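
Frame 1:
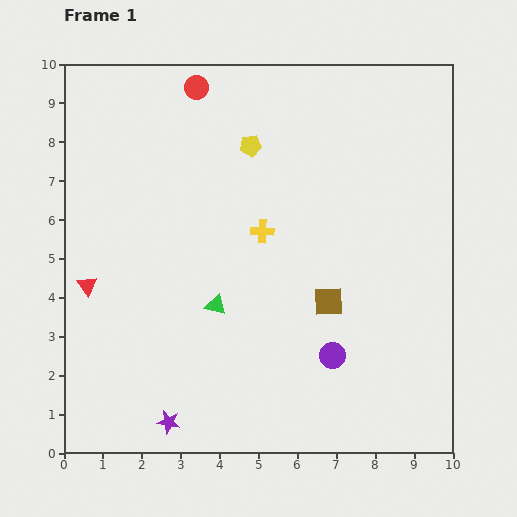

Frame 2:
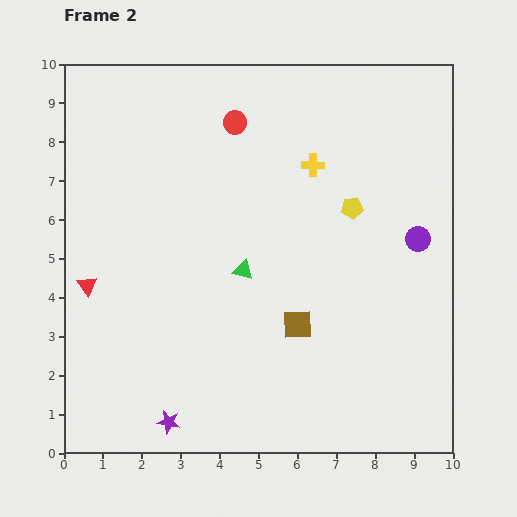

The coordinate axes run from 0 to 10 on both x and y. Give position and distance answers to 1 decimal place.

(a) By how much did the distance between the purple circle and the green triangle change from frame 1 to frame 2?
+1.3

Distance in frame 1: 3.3. Distance in frame 2: 4.6.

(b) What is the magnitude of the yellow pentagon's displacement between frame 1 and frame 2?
3.1

The yellow pentagon moved from (4.8, 7.9) to (7.4, 6.3), a distance of √(2.6² + 1.6²) ≈ 3.1.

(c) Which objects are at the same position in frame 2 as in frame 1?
the red triangle, the purple star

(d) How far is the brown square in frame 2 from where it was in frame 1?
1.0

The brown square moved from (6.8, 3.9) to (6.0, 3.3), a distance of √(0.8² + 0.6²) ≈ 1.0.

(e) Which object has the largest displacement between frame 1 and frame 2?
the purple circle

(moved 3.7; next 3.1)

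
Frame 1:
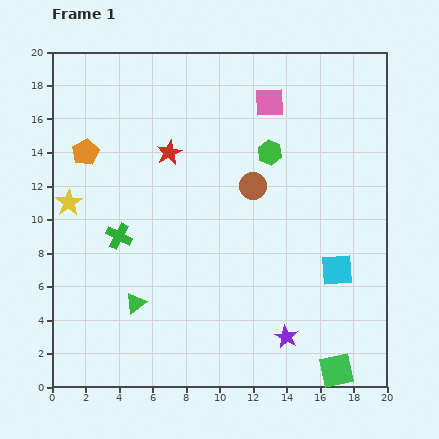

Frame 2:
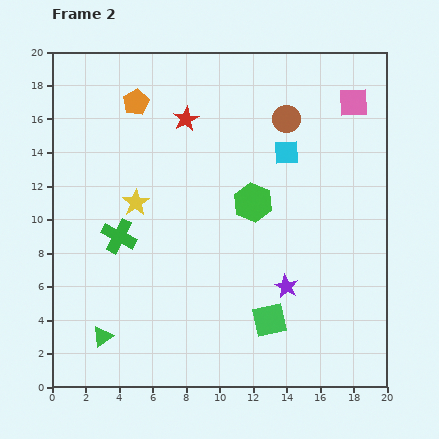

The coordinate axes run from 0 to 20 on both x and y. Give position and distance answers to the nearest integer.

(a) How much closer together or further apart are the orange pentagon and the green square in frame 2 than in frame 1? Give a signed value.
-5

Distance in frame 1: 20. Distance in frame 2: 15.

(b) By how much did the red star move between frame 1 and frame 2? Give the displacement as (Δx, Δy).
(1, 2)

The red star was at (7, 14) in frame 1 and (8, 16) in frame 2.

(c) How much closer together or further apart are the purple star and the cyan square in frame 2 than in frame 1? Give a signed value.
+3

Distance in frame 1: 5. Distance in frame 2: 8.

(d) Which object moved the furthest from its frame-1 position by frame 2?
the cyan square

(moved 8; next 5)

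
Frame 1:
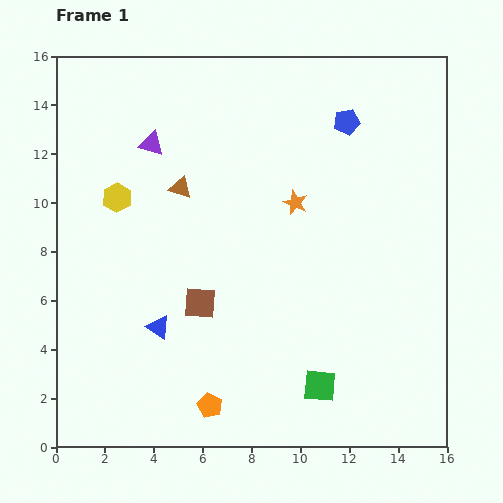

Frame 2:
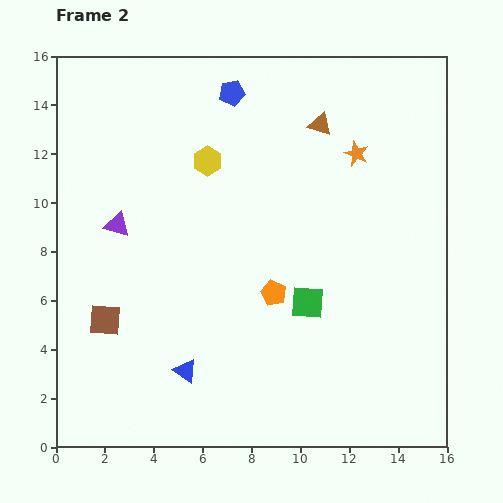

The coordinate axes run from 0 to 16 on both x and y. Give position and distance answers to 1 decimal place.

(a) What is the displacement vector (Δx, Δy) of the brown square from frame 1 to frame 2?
(-3.9, -0.7)

The brown square was at (5.9, 5.9) in frame 1 and (2.0, 5.2) in frame 2.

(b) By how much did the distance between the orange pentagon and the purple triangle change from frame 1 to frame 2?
-4.0

Distance in frame 1: 11.0. Distance in frame 2: 7.0.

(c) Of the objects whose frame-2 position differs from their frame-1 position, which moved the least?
the blue triangle

(moved 2.1)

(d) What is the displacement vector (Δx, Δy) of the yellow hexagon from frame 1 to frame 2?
(3.7, 1.5)

The yellow hexagon was at (2.5, 10.2) in frame 1 and (6.2, 11.7) in frame 2.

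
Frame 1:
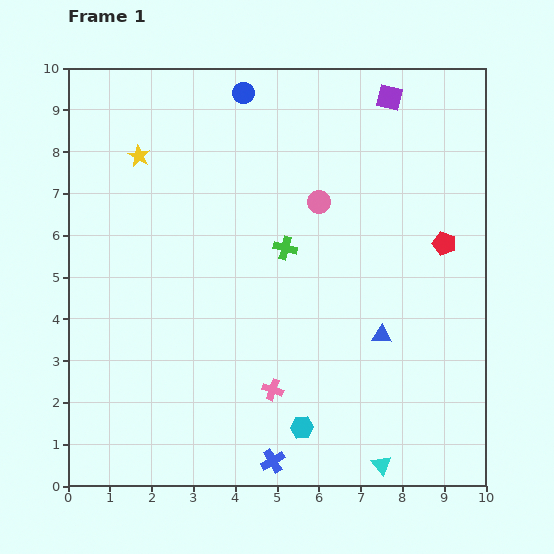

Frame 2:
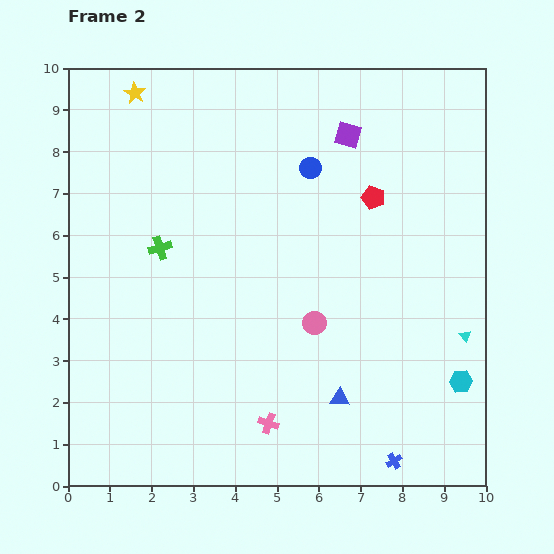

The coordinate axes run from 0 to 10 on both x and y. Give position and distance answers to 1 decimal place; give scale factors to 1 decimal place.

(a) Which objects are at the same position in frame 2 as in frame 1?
none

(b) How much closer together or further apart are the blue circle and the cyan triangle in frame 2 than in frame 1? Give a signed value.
-4.1

Distance in frame 1: 9.5. Distance in frame 2: 5.4.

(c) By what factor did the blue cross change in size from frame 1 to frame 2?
0.7×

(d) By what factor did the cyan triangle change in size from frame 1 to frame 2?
0.6×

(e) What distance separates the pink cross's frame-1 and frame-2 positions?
0.8

The pink cross moved from (4.9, 2.3) to (4.8, 1.5), a distance of √(0.1² + 0.8²) ≈ 0.8.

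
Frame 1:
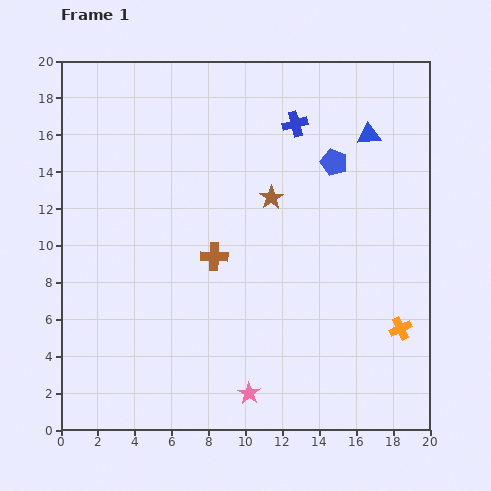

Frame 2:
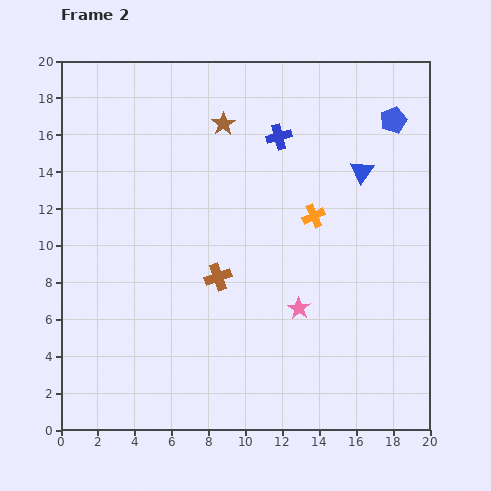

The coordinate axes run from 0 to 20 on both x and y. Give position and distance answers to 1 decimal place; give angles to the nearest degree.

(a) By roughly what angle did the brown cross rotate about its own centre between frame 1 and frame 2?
22° counter-clockwise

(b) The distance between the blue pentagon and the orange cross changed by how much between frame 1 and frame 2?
-3.0

Distance in frame 1: 9.7. Distance in frame 2: 6.7.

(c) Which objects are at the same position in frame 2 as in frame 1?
none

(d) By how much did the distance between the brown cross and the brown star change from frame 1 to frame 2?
+3.8

Distance in frame 1: 4.5. Distance in frame 2: 8.3.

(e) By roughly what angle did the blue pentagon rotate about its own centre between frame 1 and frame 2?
30° clockwise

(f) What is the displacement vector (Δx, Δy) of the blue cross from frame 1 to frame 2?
(-0.9, -0.7)

The blue cross was at (12.7, 16.6) in frame 1 and (11.8, 15.9) in frame 2.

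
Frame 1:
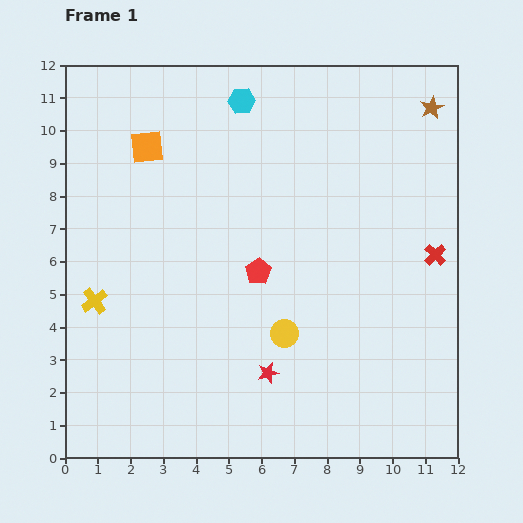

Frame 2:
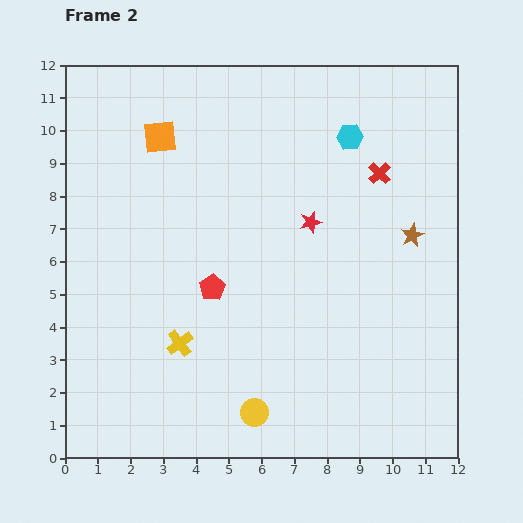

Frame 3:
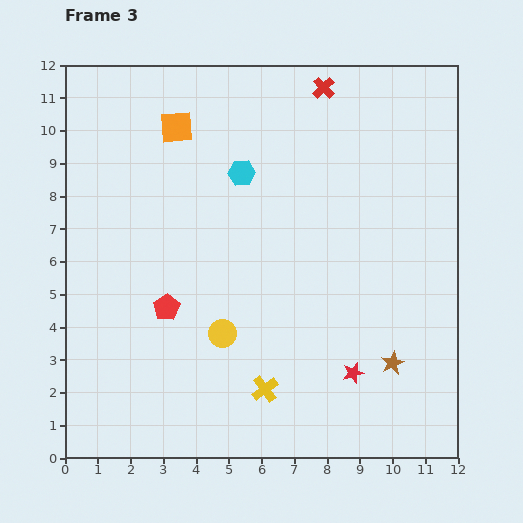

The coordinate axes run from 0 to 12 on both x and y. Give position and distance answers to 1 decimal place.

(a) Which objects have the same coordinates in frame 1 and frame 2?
none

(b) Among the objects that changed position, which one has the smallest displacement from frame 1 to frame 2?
the orange square

(moved 0.5)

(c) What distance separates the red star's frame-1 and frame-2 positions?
4.8

The red star moved from (6.2, 2.6) to (7.5, 7.2), a distance of √(1.3² + 4.6²) ≈ 4.8.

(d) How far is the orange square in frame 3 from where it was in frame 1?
1.1

The orange square moved from (2.5, 9.5) to (3.4, 10.1), a distance of √(0.9² + 0.6²) ≈ 1.1.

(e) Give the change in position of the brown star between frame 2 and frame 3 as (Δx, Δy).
(-0.6, -3.9)

The brown star was at (10.6, 6.8) in frame 2 and (10.0, 2.9) in frame 3.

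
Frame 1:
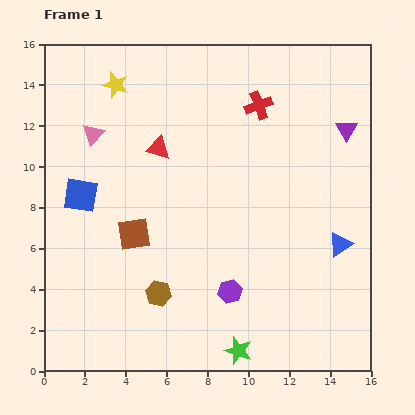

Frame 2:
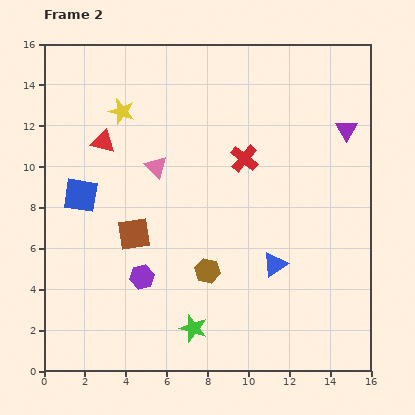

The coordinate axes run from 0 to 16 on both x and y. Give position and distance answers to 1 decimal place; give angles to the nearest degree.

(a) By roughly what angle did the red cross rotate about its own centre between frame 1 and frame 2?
29° counter-clockwise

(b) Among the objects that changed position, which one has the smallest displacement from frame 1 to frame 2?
the yellow star

(moved 1.3)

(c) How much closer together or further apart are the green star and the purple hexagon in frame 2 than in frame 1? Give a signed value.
+0.6

Distance in frame 1: 2.9. Distance in frame 2: 3.5.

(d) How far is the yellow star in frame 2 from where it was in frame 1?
1.3

The yellow star moved from (3.5, 14.0) to (3.8, 12.7), a distance of √(0.3² + 1.3²) ≈ 1.3.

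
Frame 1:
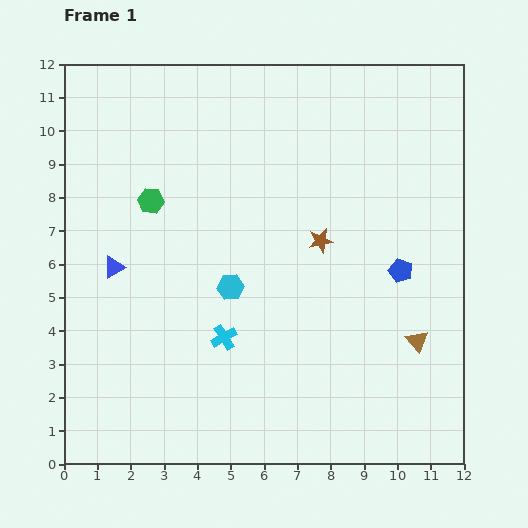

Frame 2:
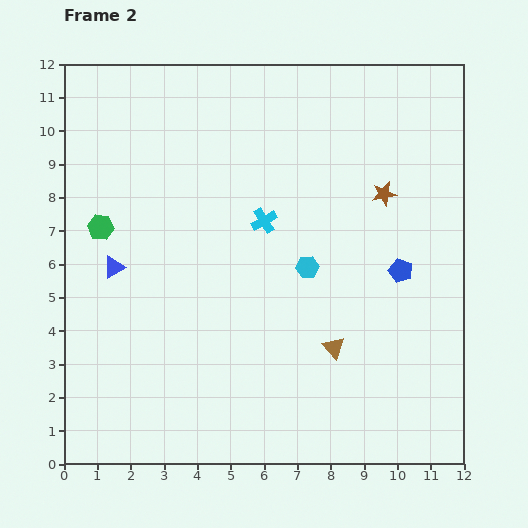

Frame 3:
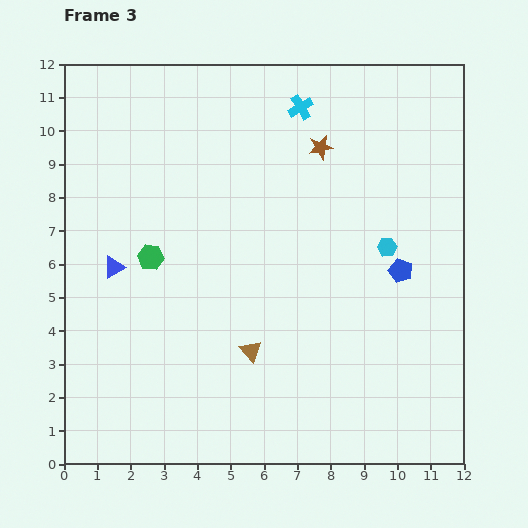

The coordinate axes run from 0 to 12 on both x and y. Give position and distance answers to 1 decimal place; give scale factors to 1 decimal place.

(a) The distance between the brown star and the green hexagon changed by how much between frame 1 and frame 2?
+3.4

Distance in frame 1: 5.2. Distance in frame 2: 8.6.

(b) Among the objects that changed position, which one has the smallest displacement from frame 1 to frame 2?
the green hexagon

(moved 1.7)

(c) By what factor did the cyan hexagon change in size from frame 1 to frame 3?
0.7×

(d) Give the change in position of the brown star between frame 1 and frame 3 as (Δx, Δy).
(0.0, 2.8)

The brown star was at (7.7, 6.7) in frame 1 and (7.7, 9.5) in frame 3.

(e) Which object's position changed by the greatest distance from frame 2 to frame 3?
the cyan cross

(moved 3.6; next 2.5)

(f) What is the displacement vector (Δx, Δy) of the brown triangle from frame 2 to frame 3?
(-2.5, -0.1)

The brown triangle was at (8.1, 3.5) in frame 2 and (5.6, 3.4) in frame 3.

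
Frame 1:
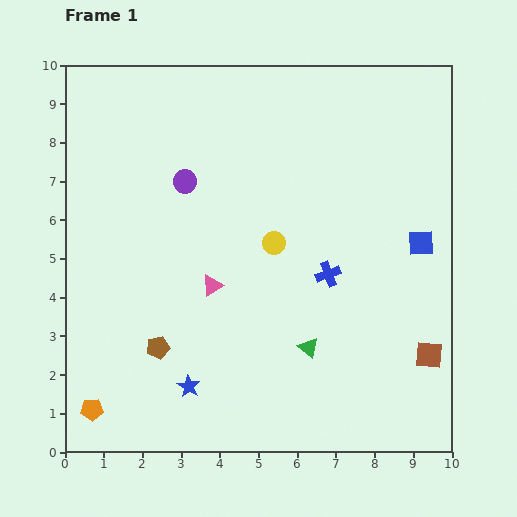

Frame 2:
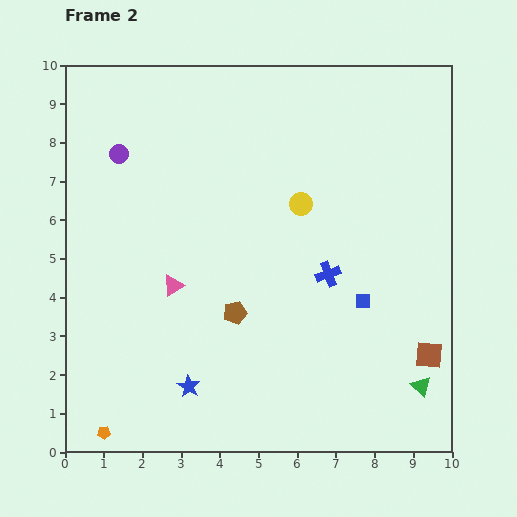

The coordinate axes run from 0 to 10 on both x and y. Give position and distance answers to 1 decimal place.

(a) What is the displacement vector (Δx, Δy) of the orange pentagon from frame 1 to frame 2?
(0.3, -0.6)

The orange pentagon was at (0.7, 1.1) in frame 1 and (1.0, 0.5) in frame 2.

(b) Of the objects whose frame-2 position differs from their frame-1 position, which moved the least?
the orange pentagon

(moved 0.7)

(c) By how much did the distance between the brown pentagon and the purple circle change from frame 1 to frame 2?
+0.7

Distance in frame 1: 4.4. Distance in frame 2: 5.1.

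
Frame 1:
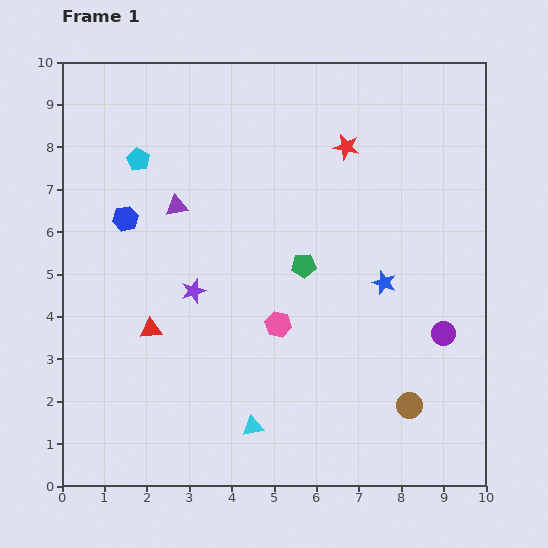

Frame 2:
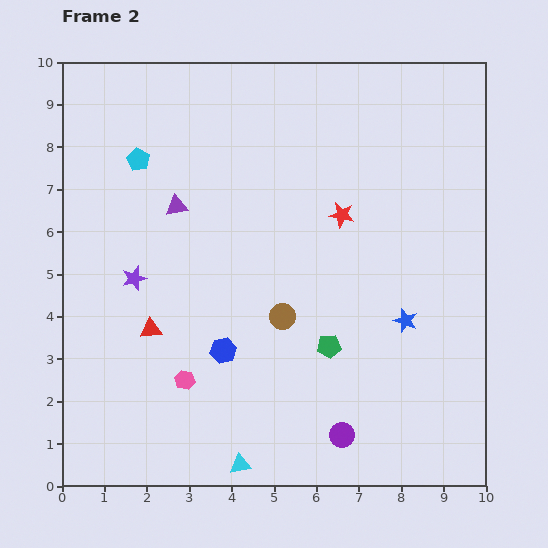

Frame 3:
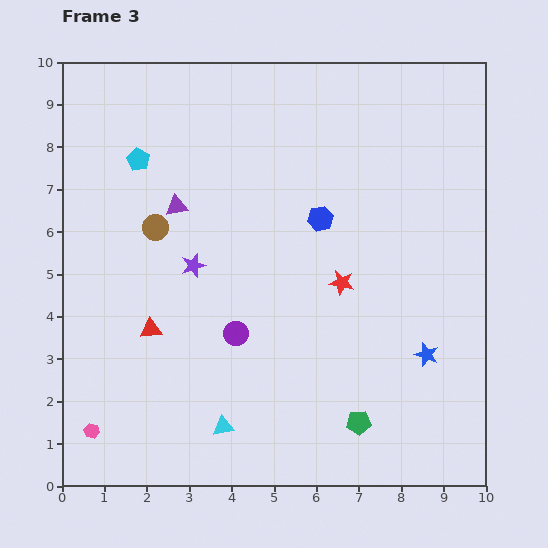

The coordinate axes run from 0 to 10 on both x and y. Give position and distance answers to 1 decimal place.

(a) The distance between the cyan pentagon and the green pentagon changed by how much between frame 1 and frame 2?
+1.7

Distance in frame 1: 4.6. Distance in frame 2: 6.3.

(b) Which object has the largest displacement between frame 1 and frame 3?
the brown circle

(moved 7.3; next 5.1)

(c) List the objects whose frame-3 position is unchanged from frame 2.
the red triangle, the purple triangle, the cyan pentagon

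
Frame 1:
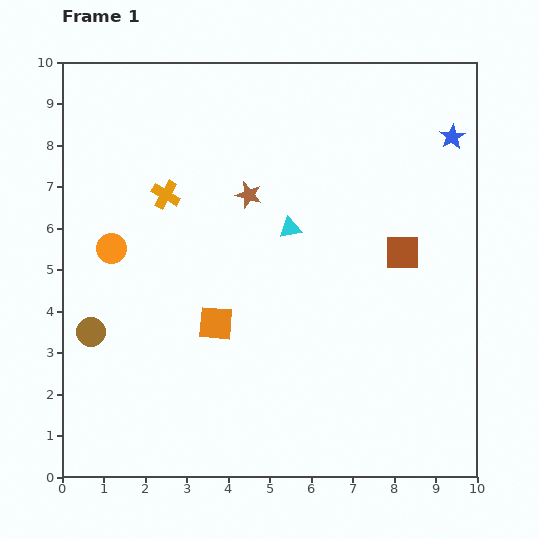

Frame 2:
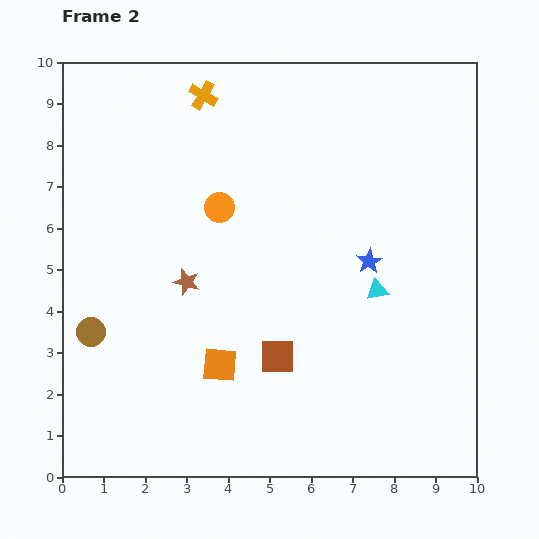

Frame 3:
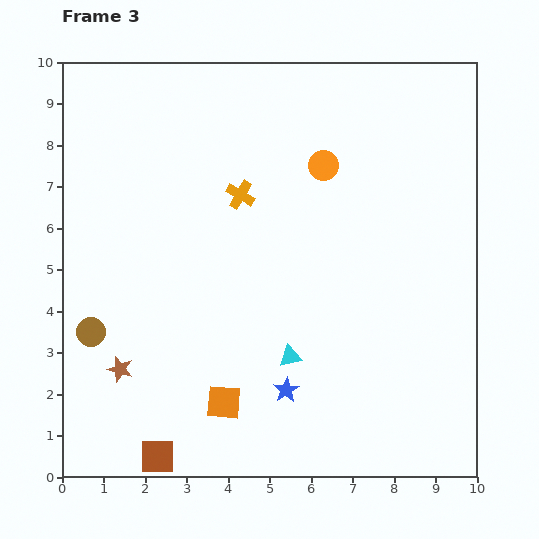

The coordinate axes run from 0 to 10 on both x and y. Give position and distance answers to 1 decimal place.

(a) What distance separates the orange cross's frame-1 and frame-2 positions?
2.6

The orange cross moved from (2.5, 6.8) to (3.4, 9.2), a distance of √(0.9² + 2.4²) ≈ 2.6.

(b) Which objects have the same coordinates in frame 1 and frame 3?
the brown circle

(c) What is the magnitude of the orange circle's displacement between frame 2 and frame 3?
2.7

The orange circle moved from (3.8, 6.5) to (6.3, 7.5), a distance of √(2.5² + 1.0²) ≈ 2.7.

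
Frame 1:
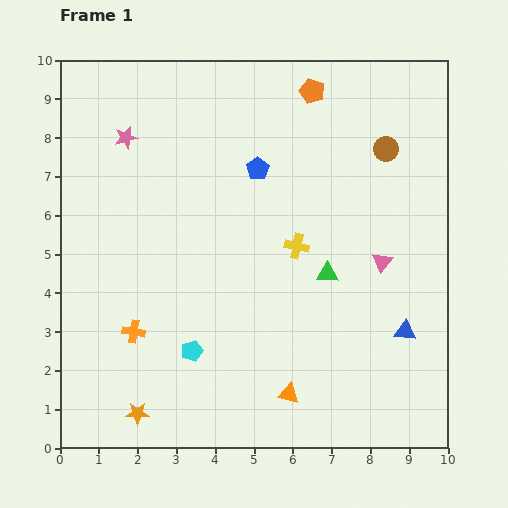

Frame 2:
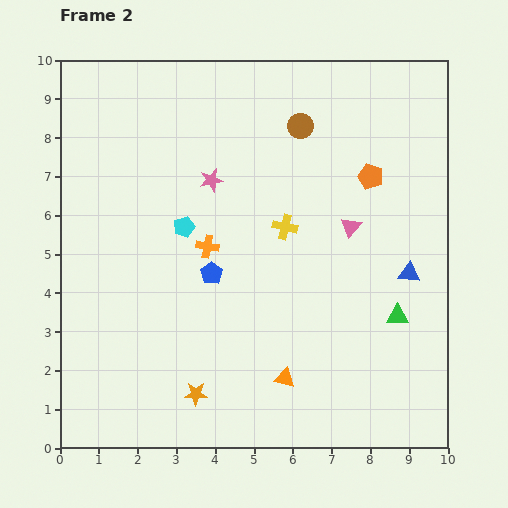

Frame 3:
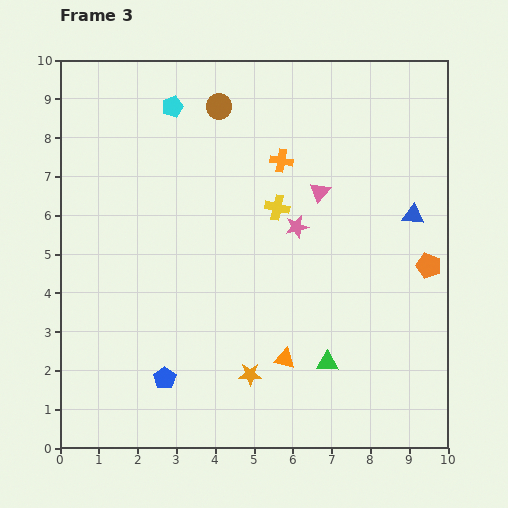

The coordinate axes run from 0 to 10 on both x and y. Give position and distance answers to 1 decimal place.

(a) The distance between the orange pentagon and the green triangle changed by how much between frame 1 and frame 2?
-1.0

Distance in frame 1: 4.7. Distance in frame 2: 3.7.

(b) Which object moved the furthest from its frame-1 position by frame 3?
the cyan pentagon

(moved 6.3; next 5.9)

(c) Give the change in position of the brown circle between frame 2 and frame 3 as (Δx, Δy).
(-2.1, 0.5)

The brown circle was at (6.2, 8.3) in frame 2 and (4.1, 8.8) in frame 3.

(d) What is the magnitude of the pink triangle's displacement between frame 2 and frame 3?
1.2

The pink triangle moved from (7.5, 5.7) to (6.7, 6.6), a distance of √(0.8² + 0.9²) ≈ 1.2.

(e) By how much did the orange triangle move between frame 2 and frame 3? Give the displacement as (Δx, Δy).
(0.0, 0.5)

The orange triangle was at (5.8, 1.8) in frame 2 and (5.8, 2.3) in frame 3.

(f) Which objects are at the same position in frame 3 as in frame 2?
none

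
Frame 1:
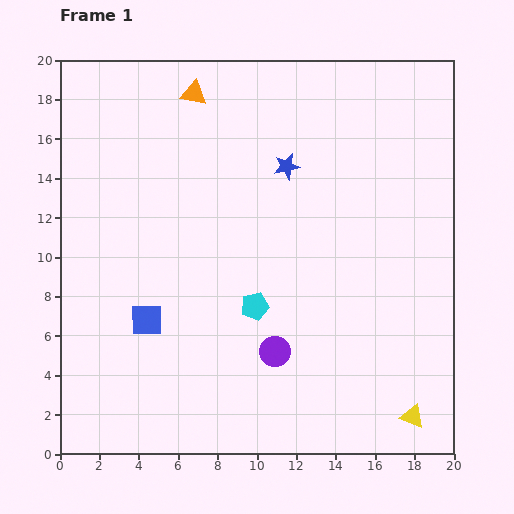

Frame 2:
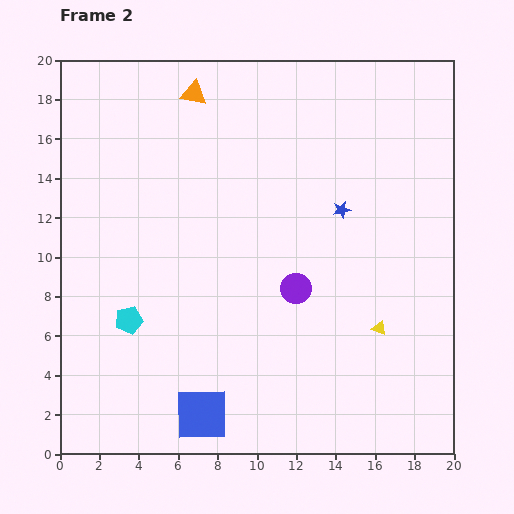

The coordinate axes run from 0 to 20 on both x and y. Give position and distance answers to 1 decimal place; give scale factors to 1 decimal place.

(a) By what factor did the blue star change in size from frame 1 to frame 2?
0.7×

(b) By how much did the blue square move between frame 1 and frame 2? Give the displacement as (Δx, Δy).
(2.8, -4.8)

The blue square was at (4.4, 6.8) in frame 1 and (7.2, 2.0) in frame 2.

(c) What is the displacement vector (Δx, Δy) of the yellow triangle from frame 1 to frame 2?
(-1.7, 4.5)

The yellow triangle was at (17.9, 1.9) in frame 1 and (16.2, 6.4) in frame 2.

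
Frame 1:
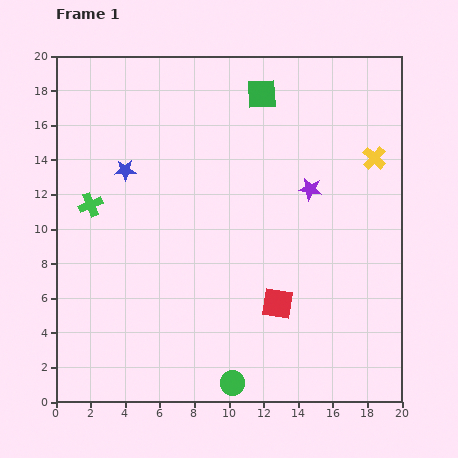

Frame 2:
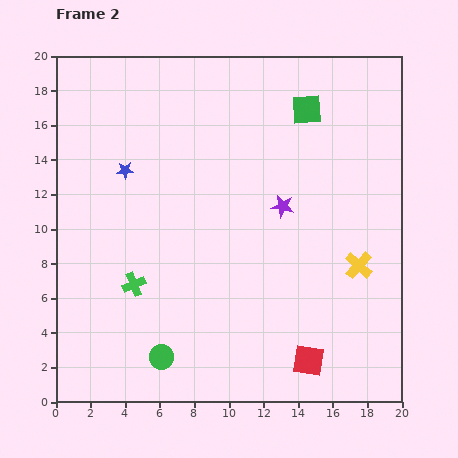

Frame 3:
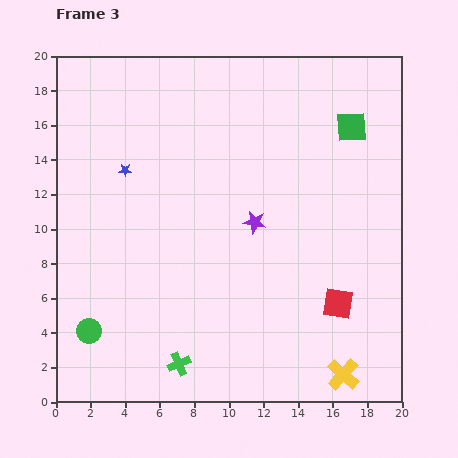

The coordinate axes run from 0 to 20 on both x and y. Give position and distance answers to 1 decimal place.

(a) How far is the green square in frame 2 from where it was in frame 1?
2.8

The green square moved from (11.9, 17.8) to (14.5, 16.9), a distance of √(2.6² + 0.9²) ≈ 2.8.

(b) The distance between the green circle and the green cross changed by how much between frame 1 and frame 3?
-7.7

Distance in frame 1: 13.2. Distance in frame 3: 5.5.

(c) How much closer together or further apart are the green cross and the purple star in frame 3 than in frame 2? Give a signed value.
-0.4

Distance in frame 2: 9.7. Distance in frame 3: 9.3.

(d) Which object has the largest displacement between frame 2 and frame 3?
the yellow cross

(moved 6.4; next 5.3)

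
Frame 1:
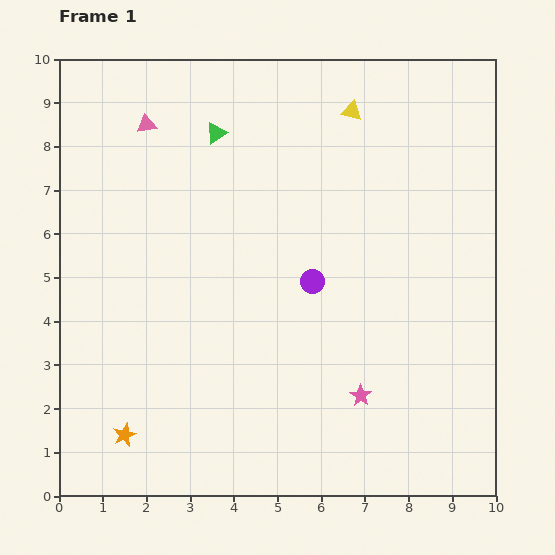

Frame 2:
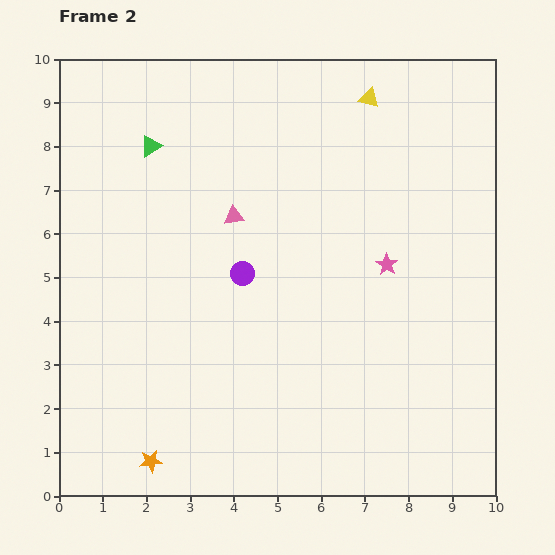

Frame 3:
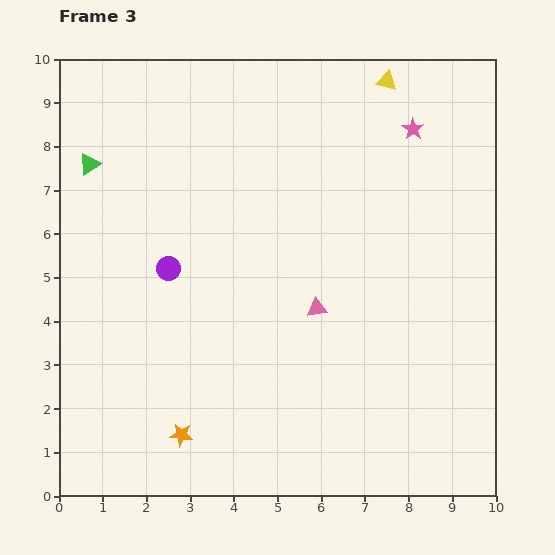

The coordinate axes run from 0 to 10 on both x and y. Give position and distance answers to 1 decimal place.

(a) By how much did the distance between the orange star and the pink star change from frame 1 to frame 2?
+1.5

Distance in frame 1: 5.5. Distance in frame 2: 7.0.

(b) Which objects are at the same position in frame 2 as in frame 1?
none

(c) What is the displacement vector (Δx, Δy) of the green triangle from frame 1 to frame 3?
(-2.9, -0.7)

The green triangle was at (3.6, 8.3) in frame 1 and (0.7, 7.6) in frame 3.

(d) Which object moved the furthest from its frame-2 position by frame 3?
the pink star

(moved 3.2; next 2.8)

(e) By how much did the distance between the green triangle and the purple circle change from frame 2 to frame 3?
-0.6

Distance in frame 2: 3.6. Distance in frame 3: 3.0.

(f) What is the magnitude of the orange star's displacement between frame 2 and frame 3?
0.9

The orange star moved from (2.1, 0.8) to (2.8, 1.4), a distance of √(0.7² + 0.6²) ≈ 0.9.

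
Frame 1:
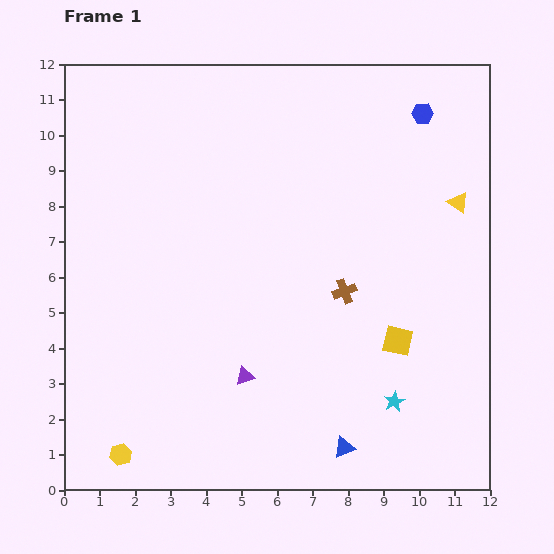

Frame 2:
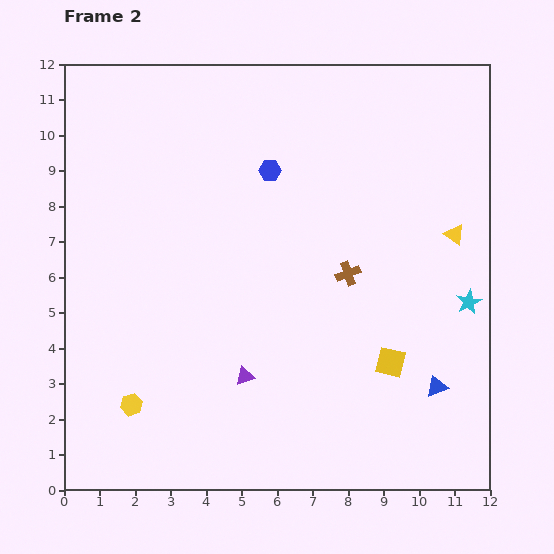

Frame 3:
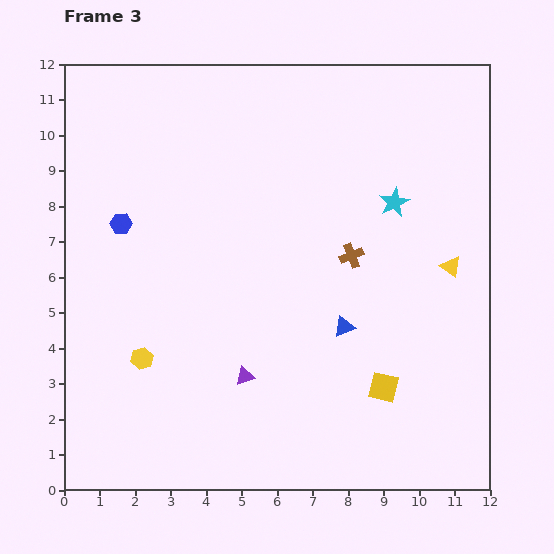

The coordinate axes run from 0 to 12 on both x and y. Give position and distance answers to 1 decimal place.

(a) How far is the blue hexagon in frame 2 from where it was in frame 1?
4.6

The blue hexagon moved from (10.1, 10.6) to (5.8, 9.0), a distance of √(4.3² + 1.6²) ≈ 4.6.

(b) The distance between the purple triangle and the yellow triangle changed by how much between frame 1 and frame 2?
-0.6

Distance in frame 1: 7.7. Distance in frame 2: 7.1.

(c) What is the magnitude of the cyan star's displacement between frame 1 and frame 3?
5.6

The cyan star moved from (9.3, 2.5) to (9.3, 8.1), a distance of √(0.0² + 5.6²) ≈ 5.6.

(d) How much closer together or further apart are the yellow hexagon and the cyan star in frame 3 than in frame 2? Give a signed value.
-1.5

Distance in frame 2: 9.9. Distance in frame 3: 8.4.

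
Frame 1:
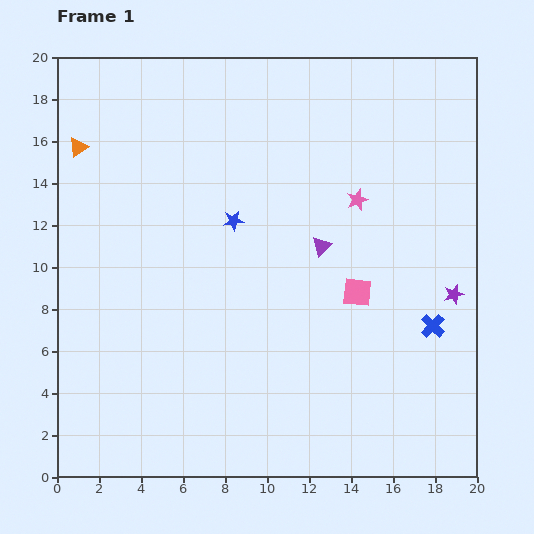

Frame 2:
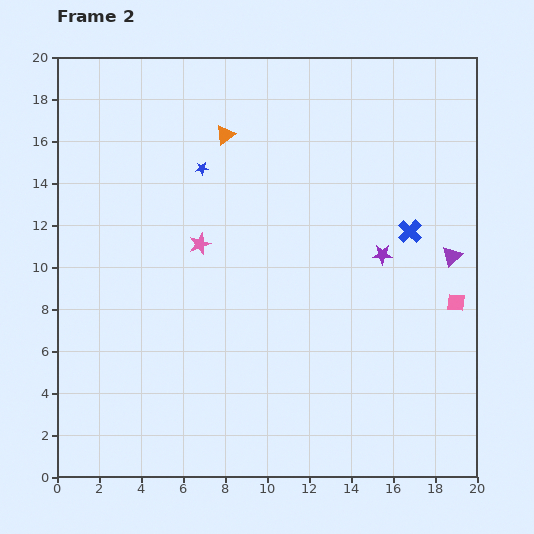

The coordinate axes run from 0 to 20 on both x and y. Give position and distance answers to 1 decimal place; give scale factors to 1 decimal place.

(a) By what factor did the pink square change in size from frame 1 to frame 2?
0.6×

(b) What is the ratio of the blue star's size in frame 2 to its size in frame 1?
0.6×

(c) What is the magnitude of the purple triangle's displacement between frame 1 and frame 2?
6.2

The purple triangle moved from (12.6, 11.0) to (18.8, 10.5), a distance of √(6.2² + 0.5²) ≈ 6.2.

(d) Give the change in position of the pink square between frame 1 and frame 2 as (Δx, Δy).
(4.7, -0.5)

The pink square was at (14.3, 8.8) in frame 1 and (19.0, 8.3) in frame 2.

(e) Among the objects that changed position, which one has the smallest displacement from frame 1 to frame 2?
the blue star

(moved 2.9)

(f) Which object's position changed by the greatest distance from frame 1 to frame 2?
the pink star

(moved 7.8; next 7.0)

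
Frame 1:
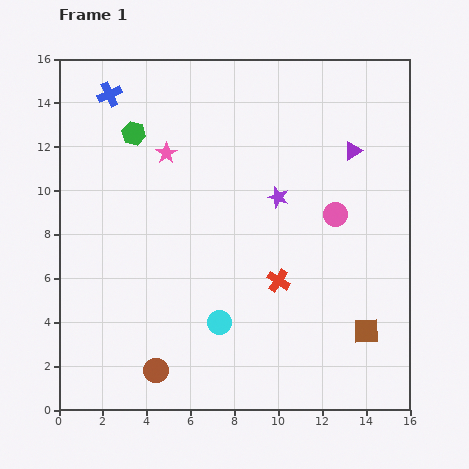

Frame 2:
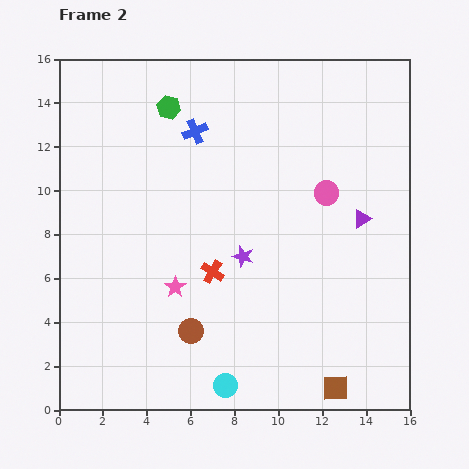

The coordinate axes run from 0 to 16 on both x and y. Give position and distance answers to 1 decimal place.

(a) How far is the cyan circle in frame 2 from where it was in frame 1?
2.9

The cyan circle moved from (7.3, 4.0) to (7.6, 1.1), a distance of √(0.3² + 2.9²) ≈ 2.9.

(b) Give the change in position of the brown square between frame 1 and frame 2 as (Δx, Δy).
(-1.4, -2.6)

The brown square was at (14.0, 3.6) in frame 1 and (12.6, 1.0) in frame 2.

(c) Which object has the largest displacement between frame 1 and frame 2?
the pink star

(moved 6.1; next 4.3)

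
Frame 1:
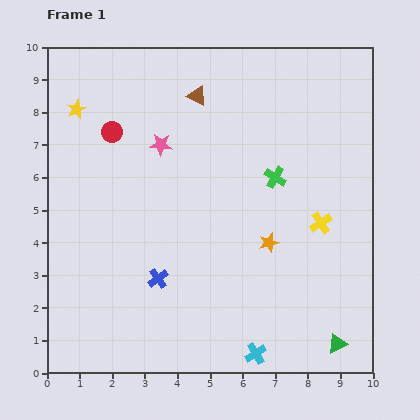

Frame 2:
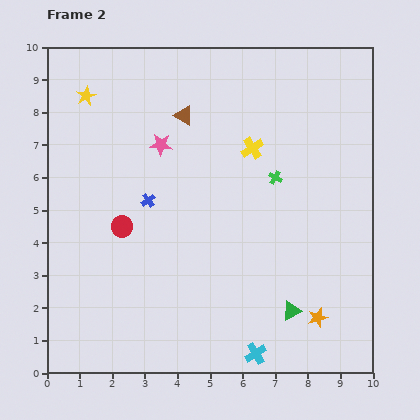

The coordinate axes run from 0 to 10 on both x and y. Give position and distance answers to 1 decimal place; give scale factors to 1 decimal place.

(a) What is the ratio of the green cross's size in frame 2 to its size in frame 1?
0.6×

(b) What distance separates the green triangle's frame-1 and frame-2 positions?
1.7

The green triangle moved from (8.9, 0.9) to (7.5, 1.9), a distance of √(1.4² + 1.0²) ≈ 1.7.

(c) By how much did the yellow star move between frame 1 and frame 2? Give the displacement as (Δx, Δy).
(0.3, 0.4)

The yellow star was at (0.9, 8.1) in frame 1 and (1.2, 8.5) in frame 2.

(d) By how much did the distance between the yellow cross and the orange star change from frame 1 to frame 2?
+3.9

Distance in frame 1: 1.7. Distance in frame 2: 5.6.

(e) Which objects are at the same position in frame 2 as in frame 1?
the pink star, the cyan cross, the green cross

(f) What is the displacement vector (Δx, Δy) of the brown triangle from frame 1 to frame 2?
(-0.4, -0.6)

The brown triangle was at (4.6, 8.5) in frame 1 and (4.2, 7.9) in frame 2.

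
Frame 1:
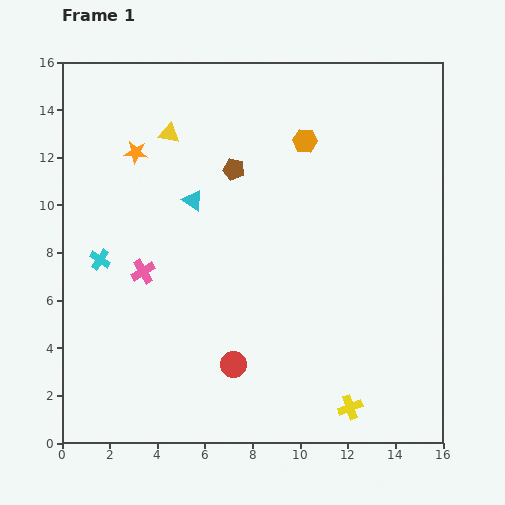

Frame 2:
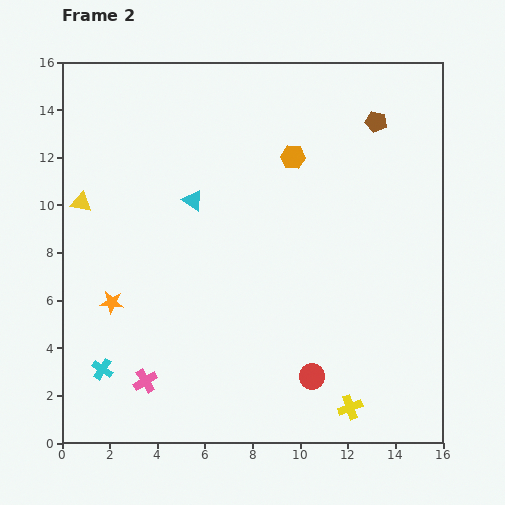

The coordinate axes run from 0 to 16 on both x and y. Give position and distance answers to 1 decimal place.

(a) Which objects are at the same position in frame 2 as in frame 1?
the yellow cross, the cyan triangle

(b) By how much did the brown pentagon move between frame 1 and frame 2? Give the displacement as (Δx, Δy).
(6.0, 2.0)

The brown pentagon was at (7.2, 11.5) in frame 1 and (13.2, 13.5) in frame 2.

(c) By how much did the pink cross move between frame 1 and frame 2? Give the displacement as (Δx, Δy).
(0.1, -4.6)

The pink cross was at (3.4, 7.2) in frame 1 and (3.5, 2.6) in frame 2.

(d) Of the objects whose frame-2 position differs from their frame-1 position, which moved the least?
the orange hexagon

(moved 0.9)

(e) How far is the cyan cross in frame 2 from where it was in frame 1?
4.6

The cyan cross moved from (1.6, 7.7) to (1.7, 3.1), a distance of √(0.1² + 4.6²) ≈ 4.6.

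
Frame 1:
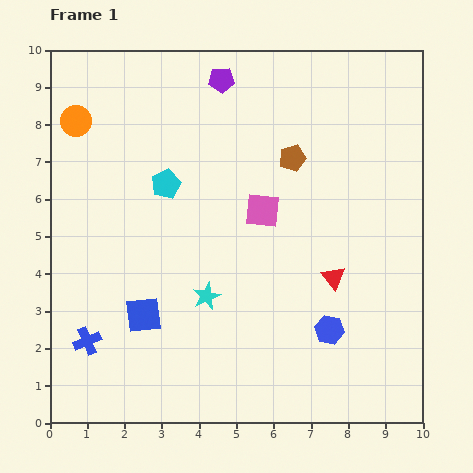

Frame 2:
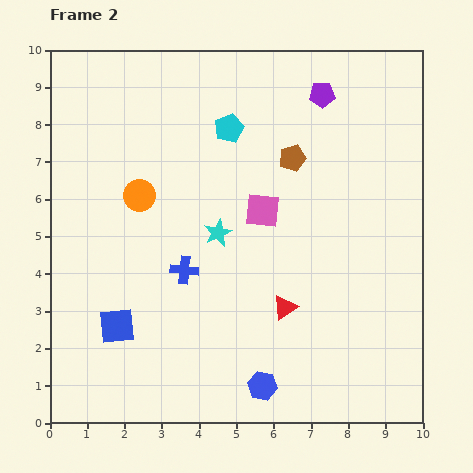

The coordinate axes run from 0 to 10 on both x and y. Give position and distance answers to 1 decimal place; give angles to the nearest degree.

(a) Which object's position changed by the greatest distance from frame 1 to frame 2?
the blue cross

(moved 3.2; next 2.7)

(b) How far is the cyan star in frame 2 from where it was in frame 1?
1.7

The cyan star moved from (4.2, 3.4) to (4.5, 5.1), a distance of √(0.3² + 1.7²) ≈ 1.7.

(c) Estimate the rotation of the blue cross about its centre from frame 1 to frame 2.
29° clockwise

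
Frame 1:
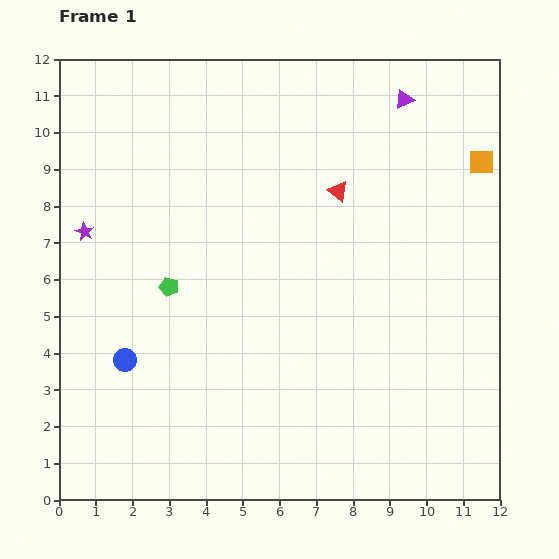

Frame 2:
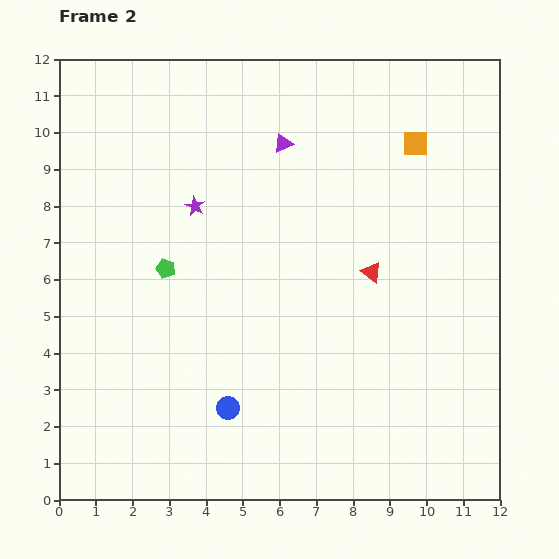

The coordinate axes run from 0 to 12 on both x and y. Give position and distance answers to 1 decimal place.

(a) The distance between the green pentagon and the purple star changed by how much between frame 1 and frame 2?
-0.8

Distance in frame 1: 2.7. Distance in frame 2: 1.9.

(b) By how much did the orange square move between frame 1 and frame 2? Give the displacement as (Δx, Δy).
(-1.8, 0.5)

The orange square was at (11.5, 9.2) in frame 1 and (9.7, 9.7) in frame 2.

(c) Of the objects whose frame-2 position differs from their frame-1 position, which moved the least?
the green pentagon

(moved 0.5)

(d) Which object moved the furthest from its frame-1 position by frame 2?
the purple triangle

(moved 3.5; next 3.1)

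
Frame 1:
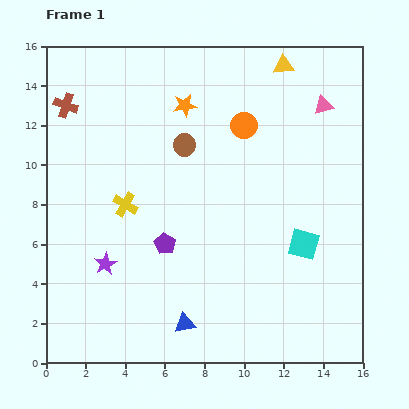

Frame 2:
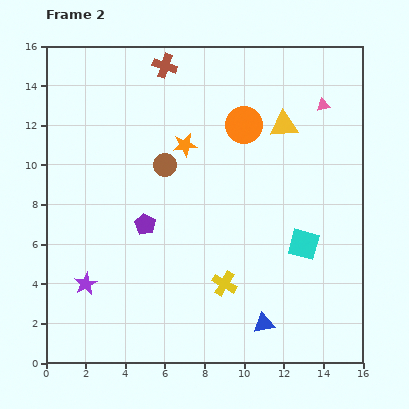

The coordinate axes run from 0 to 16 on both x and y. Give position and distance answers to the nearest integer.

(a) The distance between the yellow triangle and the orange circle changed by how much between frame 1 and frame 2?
-2

Distance in frame 1: 4. Distance in frame 2: 2.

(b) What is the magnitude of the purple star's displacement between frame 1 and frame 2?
1

The purple star moved from (3, 5) to (2, 4), a distance of √(1² + 1²) ≈ 1.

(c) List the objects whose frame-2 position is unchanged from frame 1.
the cyan square, the orange circle, the pink triangle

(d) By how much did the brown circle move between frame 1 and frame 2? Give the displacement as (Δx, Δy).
(-1, -1)

The brown circle was at (7, 11) in frame 1 and (6, 10) in frame 2.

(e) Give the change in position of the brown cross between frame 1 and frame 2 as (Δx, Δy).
(5, 2)

The brown cross was at (1, 13) in frame 1 and (6, 15) in frame 2.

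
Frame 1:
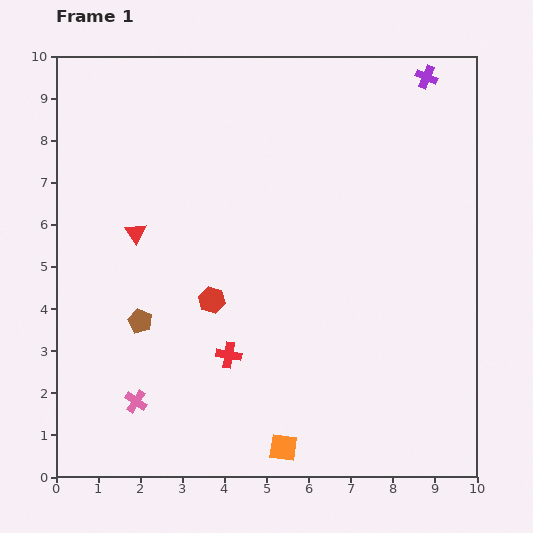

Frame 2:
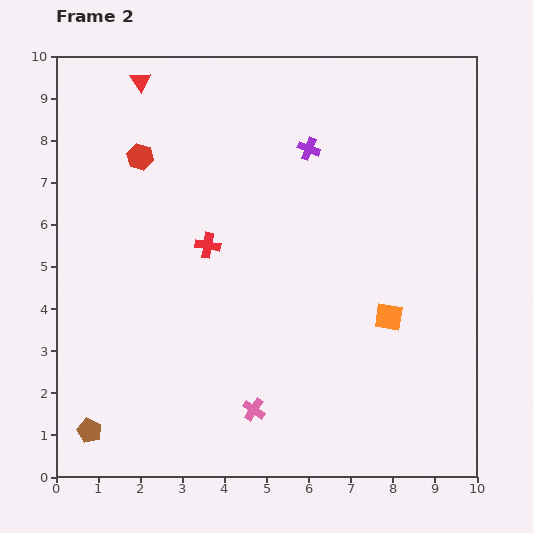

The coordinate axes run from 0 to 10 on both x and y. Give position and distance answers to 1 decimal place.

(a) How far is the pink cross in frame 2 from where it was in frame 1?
2.8

The pink cross moved from (1.9, 1.8) to (4.7, 1.6), a distance of √(2.8² + 0.2²) ≈ 2.8.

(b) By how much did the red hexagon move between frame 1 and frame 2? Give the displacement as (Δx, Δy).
(-1.7, 3.4)

The red hexagon was at (3.7, 4.2) in frame 1 and (2.0, 7.6) in frame 2.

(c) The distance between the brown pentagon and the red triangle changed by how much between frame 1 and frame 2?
+6.3

Distance in frame 1: 2.1. Distance in frame 2: 8.4.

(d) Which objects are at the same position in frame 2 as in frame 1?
none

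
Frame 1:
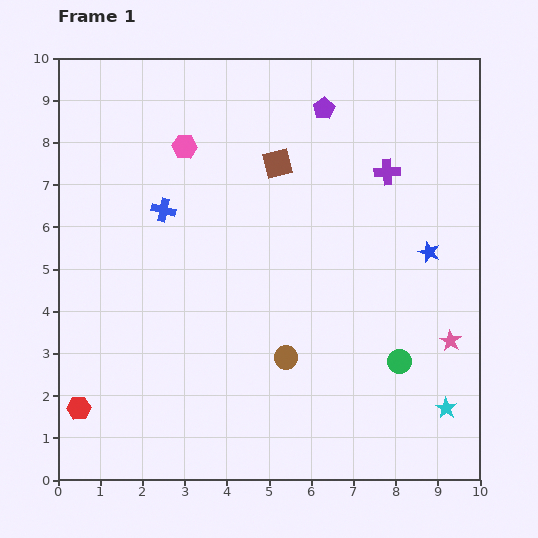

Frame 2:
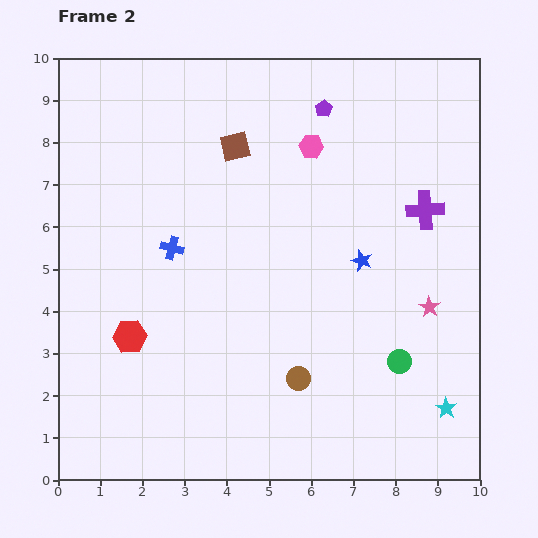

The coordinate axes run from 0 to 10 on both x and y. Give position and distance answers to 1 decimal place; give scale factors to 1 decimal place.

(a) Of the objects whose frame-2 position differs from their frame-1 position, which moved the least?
the brown circle

(moved 0.6)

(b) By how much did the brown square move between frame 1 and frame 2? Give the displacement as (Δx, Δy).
(-1.0, 0.4)

The brown square was at (5.2, 7.5) in frame 1 and (4.2, 7.9) in frame 2.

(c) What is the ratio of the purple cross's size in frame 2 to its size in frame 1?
1.5×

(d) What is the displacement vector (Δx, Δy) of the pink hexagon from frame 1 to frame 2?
(3.0, 0.0)

The pink hexagon was at (3.0, 7.9) in frame 1 and (6.0, 7.9) in frame 2.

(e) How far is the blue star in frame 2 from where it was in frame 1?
1.6

The blue star moved from (8.8, 5.4) to (7.2, 5.2), a distance of √(1.6² + 0.2²) ≈ 1.6.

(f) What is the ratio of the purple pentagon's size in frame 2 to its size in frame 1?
0.8×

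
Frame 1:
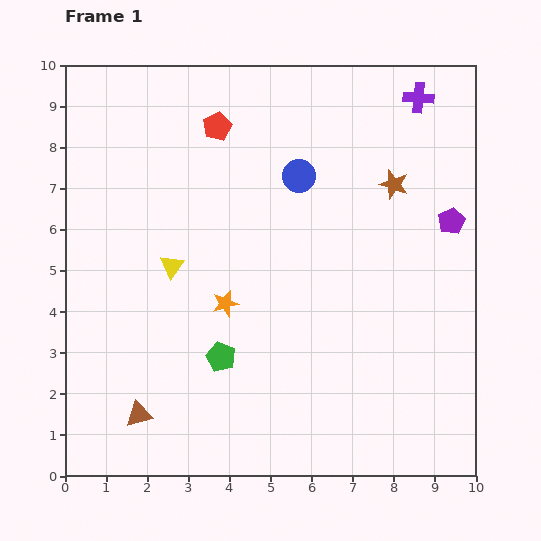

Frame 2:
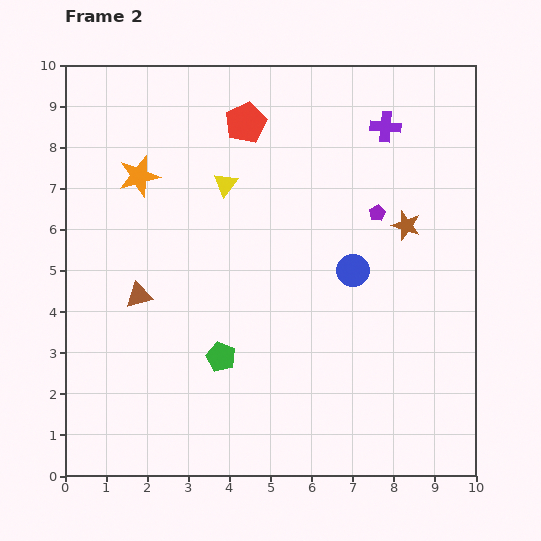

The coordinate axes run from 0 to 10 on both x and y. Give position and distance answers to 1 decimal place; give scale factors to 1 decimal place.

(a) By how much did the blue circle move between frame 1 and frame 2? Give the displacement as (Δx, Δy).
(1.3, -2.3)

The blue circle was at (5.7, 7.3) in frame 1 and (7.0, 5.0) in frame 2.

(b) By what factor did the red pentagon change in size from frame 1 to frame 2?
1.4×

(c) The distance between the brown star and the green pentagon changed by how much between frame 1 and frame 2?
-0.4

Distance in frame 1: 5.9. Distance in frame 2: 5.5.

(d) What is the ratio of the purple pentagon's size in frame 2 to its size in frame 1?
0.6×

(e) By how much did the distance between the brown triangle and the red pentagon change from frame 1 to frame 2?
-2.4

Distance in frame 1: 7.3. Distance in frame 2: 4.9.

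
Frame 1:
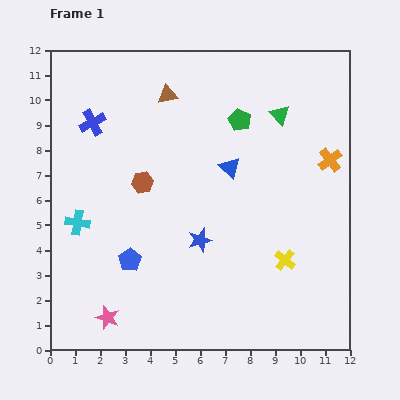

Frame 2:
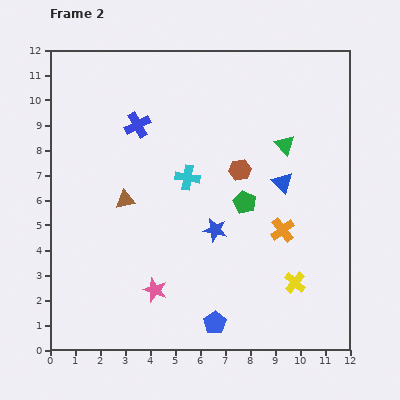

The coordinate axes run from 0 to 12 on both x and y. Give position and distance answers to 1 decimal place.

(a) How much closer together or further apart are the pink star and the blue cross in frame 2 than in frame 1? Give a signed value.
-1.2

Distance in frame 1: 7.8. Distance in frame 2: 6.6.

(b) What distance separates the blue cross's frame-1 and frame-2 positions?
1.8

The blue cross moved from (1.7, 9.1) to (3.5, 9.0), a distance of √(1.8² + 0.1²) ≈ 1.8.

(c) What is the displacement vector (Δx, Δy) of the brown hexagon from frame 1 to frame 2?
(3.9, 0.5)

The brown hexagon was at (3.7, 6.7) in frame 1 and (7.6, 7.2) in frame 2.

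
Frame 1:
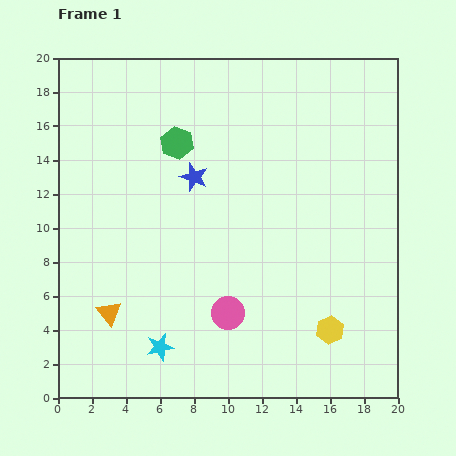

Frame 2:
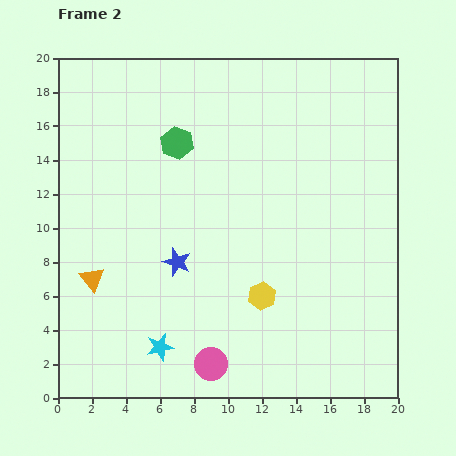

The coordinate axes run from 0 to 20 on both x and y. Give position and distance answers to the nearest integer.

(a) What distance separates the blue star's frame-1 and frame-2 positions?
5

The blue star moved from (8, 13) to (7, 8), a distance of √(1² + 5²) ≈ 5.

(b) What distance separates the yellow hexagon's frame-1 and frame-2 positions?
4

The yellow hexagon moved from (16, 4) to (12, 6), a distance of √(4² + 2²) ≈ 4.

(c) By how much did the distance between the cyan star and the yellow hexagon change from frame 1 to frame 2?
-3

Distance in frame 1: 10. Distance in frame 2: 7.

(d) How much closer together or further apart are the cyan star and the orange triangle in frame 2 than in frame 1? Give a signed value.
+2

Distance in frame 1: 4. Distance in frame 2: 6.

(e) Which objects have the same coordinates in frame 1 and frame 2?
the green hexagon, the cyan star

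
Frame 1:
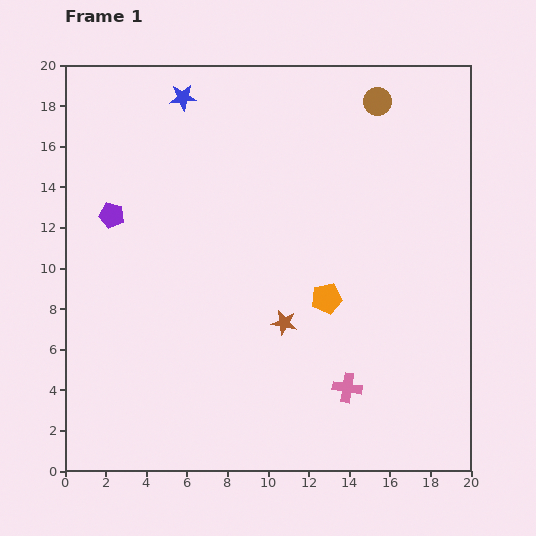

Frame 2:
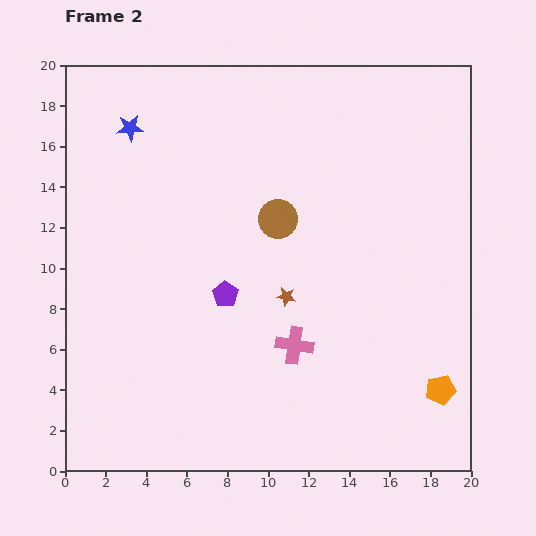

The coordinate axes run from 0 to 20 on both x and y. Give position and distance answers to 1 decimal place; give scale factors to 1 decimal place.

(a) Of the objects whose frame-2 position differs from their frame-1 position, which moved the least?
the brown star

(moved 1.3)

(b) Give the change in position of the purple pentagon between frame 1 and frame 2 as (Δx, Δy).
(5.6, -3.9)

The purple pentagon was at (2.3, 12.6) in frame 1 and (7.9, 8.7) in frame 2.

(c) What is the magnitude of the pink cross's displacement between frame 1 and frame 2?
3.3

The pink cross moved from (13.9, 4.1) to (11.3, 6.2), a distance of √(2.6² + 2.1²) ≈ 3.3.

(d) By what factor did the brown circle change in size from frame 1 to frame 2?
1.4×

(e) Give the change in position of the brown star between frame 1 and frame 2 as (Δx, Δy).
(0.1, 1.3)

The brown star was at (10.8, 7.3) in frame 1 and (10.9, 8.6) in frame 2.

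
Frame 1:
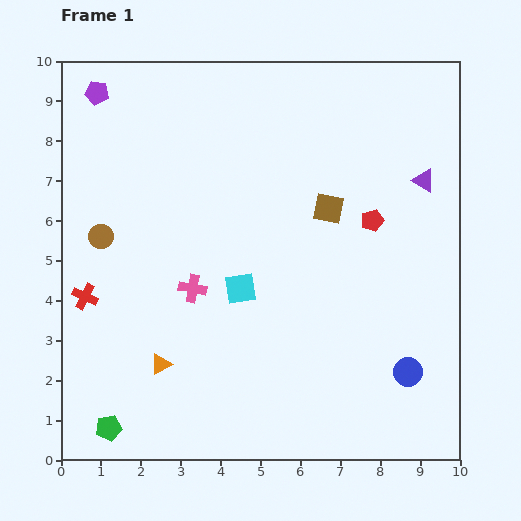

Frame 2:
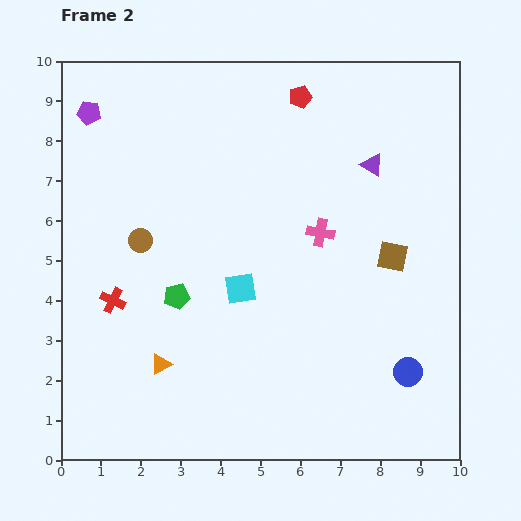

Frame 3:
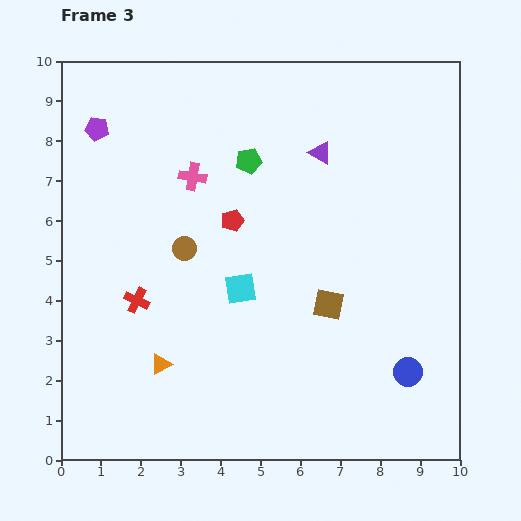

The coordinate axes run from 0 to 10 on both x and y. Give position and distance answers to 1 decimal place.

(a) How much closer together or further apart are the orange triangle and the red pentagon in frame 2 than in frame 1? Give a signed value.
+1.2

Distance in frame 1: 6.4. Distance in frame 2: 7.6.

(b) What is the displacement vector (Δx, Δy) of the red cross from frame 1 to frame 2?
(0.7, -0.1)

The red cross was at (0.6, 4.1) in frame 1 and (1.3, 4.0) in frame 2.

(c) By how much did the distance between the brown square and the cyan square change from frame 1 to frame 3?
-0.8

Distance in frame 1: 3.0. Distance in frame 3: 2.2.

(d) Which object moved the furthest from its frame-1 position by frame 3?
the green pentagon

(moved 7.6; next 3.5)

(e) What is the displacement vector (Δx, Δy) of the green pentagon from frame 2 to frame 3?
(1.8, 3.4)

The green pentagon was at (2.9, 4.1) in frame 2 and (4.7, 7.5) in frame 3.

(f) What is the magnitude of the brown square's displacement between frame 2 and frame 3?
2.0

The brown square moved from (8.3, 5.1) to (6.7, 3.9), a distance of √(1.6² + 1.2²) ≈ 2.0.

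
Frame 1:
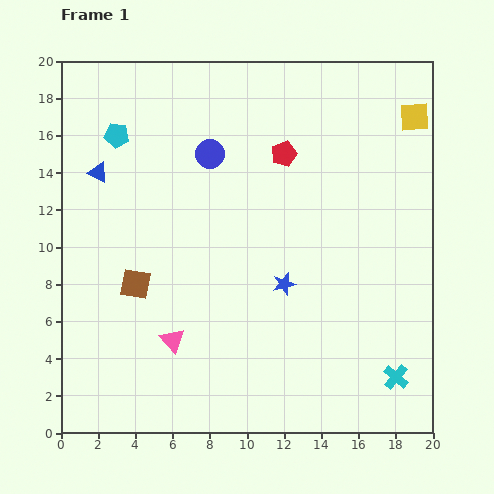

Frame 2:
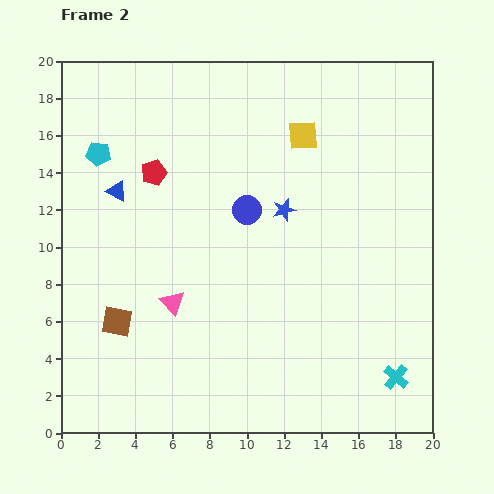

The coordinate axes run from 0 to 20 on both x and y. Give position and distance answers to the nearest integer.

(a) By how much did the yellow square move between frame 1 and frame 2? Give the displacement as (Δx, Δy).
(-6, -1)

The yellow square was at (19, 17) in frame 1 and (13, 16) in frame 2.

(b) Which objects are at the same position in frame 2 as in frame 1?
the cyan cross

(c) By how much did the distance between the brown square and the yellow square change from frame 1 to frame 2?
-3

Distance in frame 1: 17. Distance in frame 2: 14.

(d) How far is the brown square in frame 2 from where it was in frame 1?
2

The brown square moved from (4, 8) to (3, 6), a distance of √(1² + 2²) ≈ 2.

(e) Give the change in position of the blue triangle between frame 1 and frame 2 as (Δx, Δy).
(1, -1)

The blue triangle was at (2, 14) in frame 1 and (3, 13) in frame 2.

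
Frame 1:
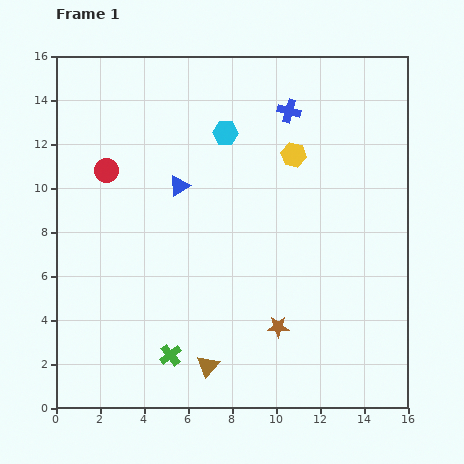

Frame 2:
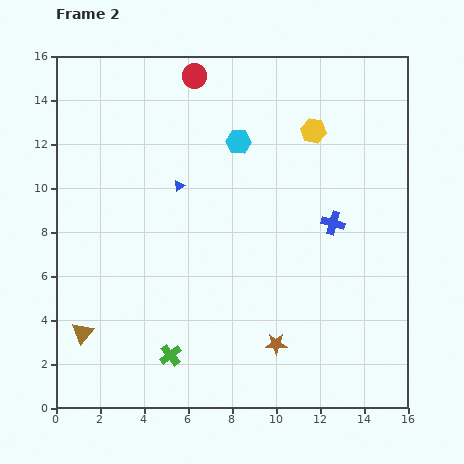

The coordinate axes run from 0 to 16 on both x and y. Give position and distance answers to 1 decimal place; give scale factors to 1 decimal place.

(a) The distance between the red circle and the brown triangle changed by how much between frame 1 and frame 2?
+2.8

Distance in frame 1: 10.0. Distance in frame 2: 12.8.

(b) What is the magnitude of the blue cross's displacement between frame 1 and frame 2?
5.5

The blue cross moved from (10.6, 13.5) to (12.6, 8.4), a distance of √(2.0² + 5.1²) ≈ 5.5.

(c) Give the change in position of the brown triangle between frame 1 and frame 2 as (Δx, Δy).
(-5.7, 1.5)

The brown triangle was at (6.9, 1.9) in frame 1 and (1.2, 3.4) in frame 2.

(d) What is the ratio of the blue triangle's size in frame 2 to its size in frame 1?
0.6×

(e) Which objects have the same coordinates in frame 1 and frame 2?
the blue triangle, the green cross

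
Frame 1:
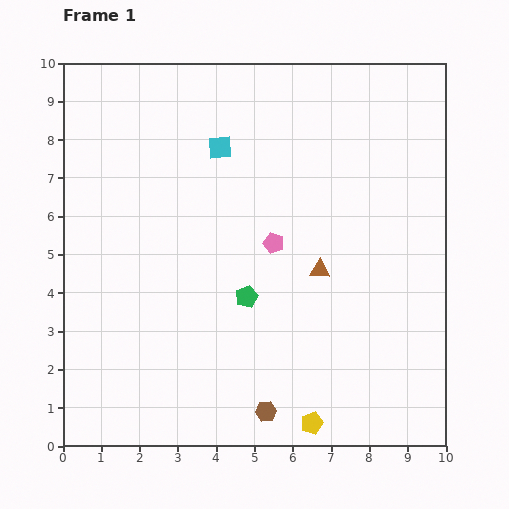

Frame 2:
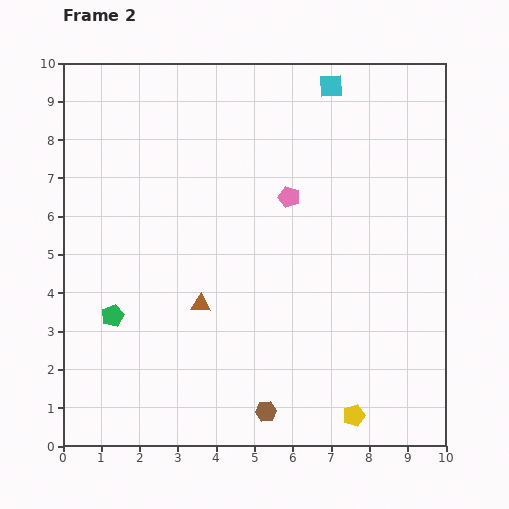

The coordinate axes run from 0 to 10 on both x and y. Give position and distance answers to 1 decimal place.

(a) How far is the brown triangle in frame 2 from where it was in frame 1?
3.2

The brown triangle moved from (6.7, 4.6) to (3.6, 3.7), a distance of √(3.1² + 0.9²) ≈ 3.2.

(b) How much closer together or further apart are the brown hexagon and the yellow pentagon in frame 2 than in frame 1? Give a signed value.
+1.1

Distance in frame 1: 1.2. Distance in frame 2: 2.3.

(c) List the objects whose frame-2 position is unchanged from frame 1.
the brown hexagon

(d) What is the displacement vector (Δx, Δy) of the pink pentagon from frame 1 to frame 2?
(0.4, 1.2)

The pink pentagon was at (5.5, 5.3) in frame 1 and (5.9, 6.5) in frame 2.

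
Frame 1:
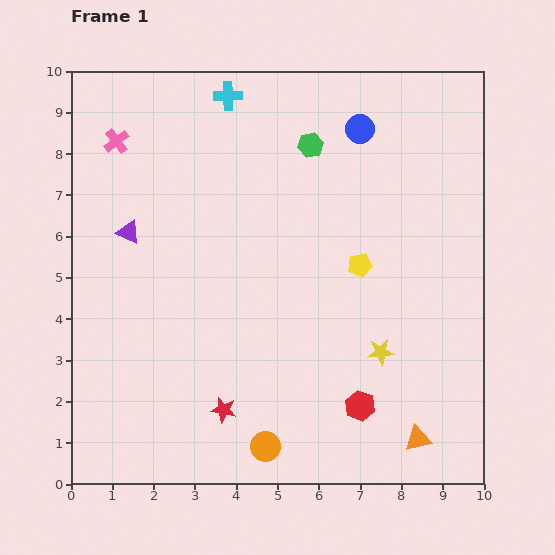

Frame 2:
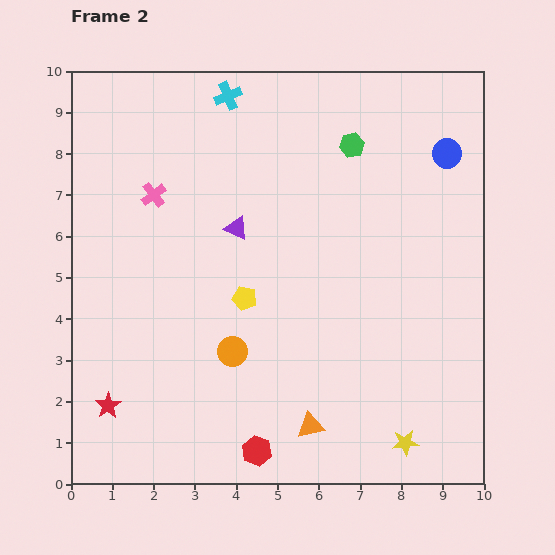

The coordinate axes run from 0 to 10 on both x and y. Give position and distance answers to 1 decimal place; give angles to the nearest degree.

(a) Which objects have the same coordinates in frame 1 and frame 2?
the cyan cross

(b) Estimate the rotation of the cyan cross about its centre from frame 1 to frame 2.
22° counter-clockwise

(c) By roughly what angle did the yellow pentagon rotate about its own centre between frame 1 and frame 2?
25° clockwise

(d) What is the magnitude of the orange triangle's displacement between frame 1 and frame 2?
2.6

The orange triangle moved from (8.4, 1.1) to (5.8, 1.4), a distance of √(2.6² + 0.3²) ≈ 2.6.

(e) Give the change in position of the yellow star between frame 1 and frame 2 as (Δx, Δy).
(0.6, -2.2)

The yellow star was at (7.5, 3.2) in frame 1 and (8.1, 1.0) in frame 2.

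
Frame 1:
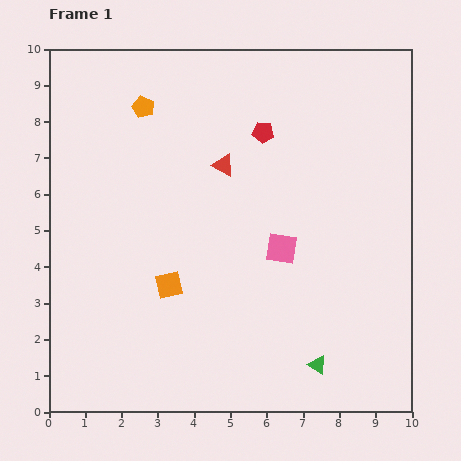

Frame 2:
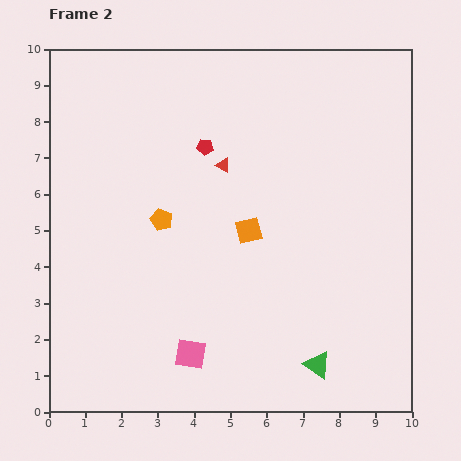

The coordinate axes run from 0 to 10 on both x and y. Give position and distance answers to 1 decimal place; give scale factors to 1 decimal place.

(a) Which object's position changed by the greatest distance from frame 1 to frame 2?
the pink square

(moved 3.8; next 3.1)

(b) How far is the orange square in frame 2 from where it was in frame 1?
2.7

The orange square moved from (3.3, 3.5) to (5.5, 5.0), a distance of √(2.2² + 1.5²) ≈ 2.7.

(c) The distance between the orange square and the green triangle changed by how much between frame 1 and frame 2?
-0.5

Distance in frame 1: 4.7. Distance in frame 2: 4.2.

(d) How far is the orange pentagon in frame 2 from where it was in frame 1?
3.1

The orange pentagon moved from (2.6, 8.4) to (3.1, 5.3), a distance of √(0.5² + 3.1²) ≈ 3.1.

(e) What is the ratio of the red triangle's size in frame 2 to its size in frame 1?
0.7×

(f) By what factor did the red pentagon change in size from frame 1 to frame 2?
0.8×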